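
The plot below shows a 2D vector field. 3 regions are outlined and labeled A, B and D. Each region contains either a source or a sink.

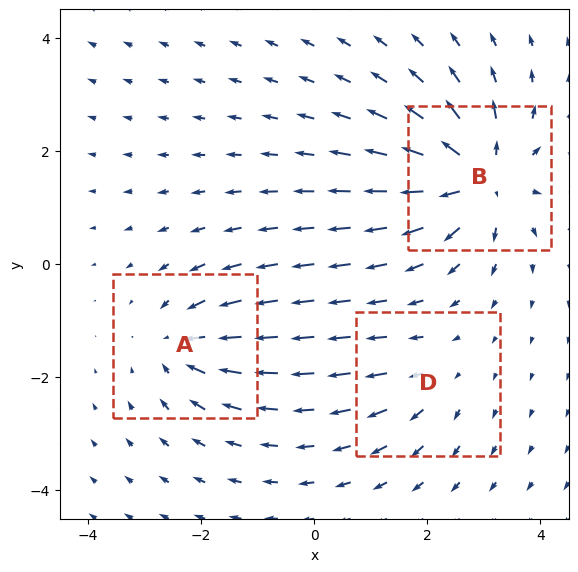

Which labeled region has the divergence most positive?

B

Divergence at each region's feature centre — A: about -4, B: about +6, D: about +2. Region B is most positive.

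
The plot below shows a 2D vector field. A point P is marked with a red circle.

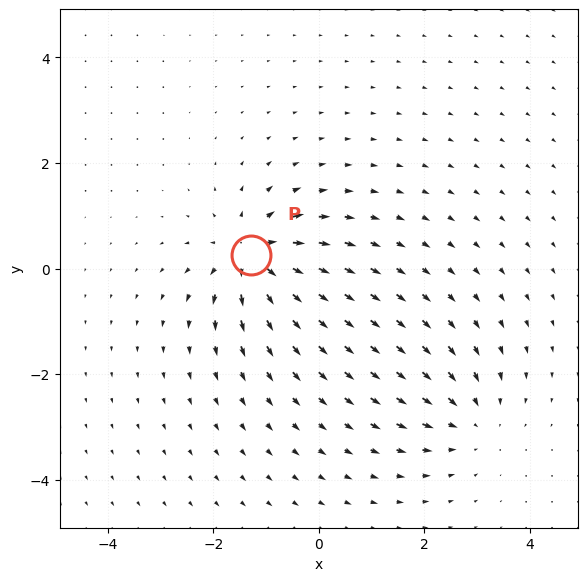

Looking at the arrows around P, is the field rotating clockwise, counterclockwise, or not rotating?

Near P at (-1.3, 0.2) the arrows show no circulation. The curl there is ≈0.

not rotating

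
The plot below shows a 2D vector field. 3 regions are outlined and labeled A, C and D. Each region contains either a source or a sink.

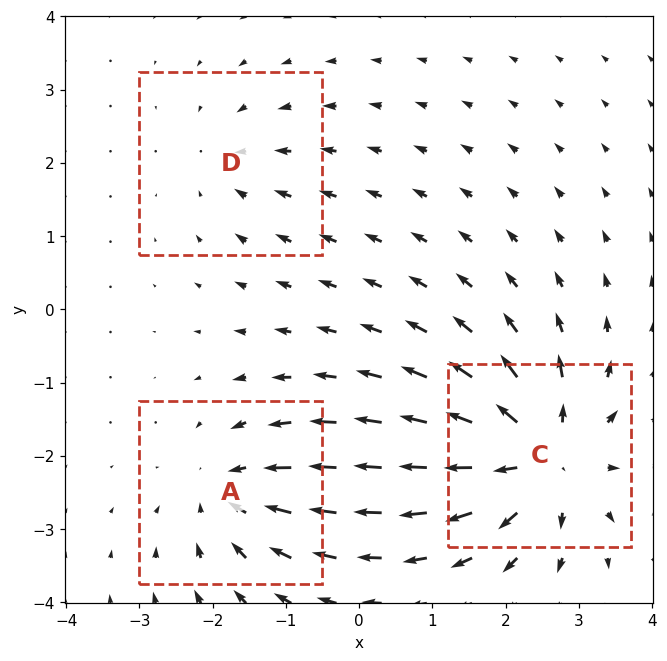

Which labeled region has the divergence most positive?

C

Divergence at each region's feature centre — A: about -4, C: about +6, D: about -2. Region C is most positive.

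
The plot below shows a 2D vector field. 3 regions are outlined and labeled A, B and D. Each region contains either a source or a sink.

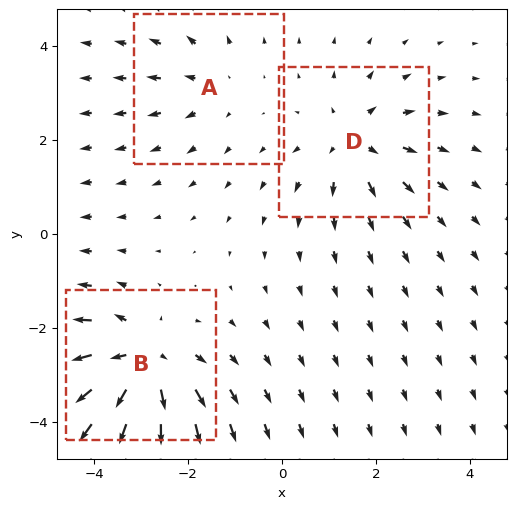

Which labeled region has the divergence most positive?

Divergence at each region's feature centre — A: about +2, B: about +5, D: about +3. Region B is most positive.

B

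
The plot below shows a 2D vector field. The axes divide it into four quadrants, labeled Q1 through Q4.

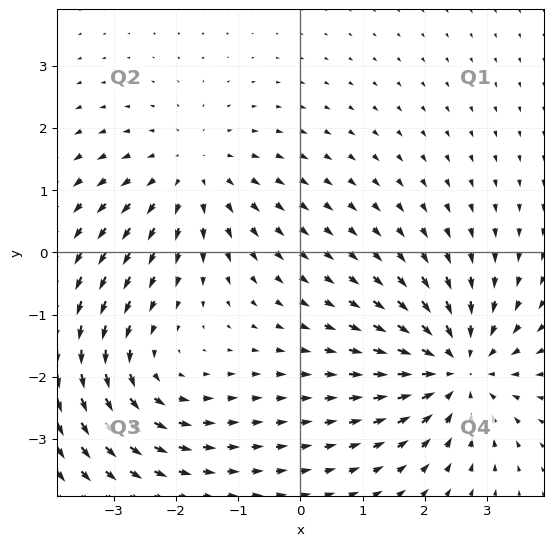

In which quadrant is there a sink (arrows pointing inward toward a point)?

The sink sits at approximately (2.5, -1.9), which lies in quadrant Q4. The divergence there is about -5, negative as expected for a sink.

Q4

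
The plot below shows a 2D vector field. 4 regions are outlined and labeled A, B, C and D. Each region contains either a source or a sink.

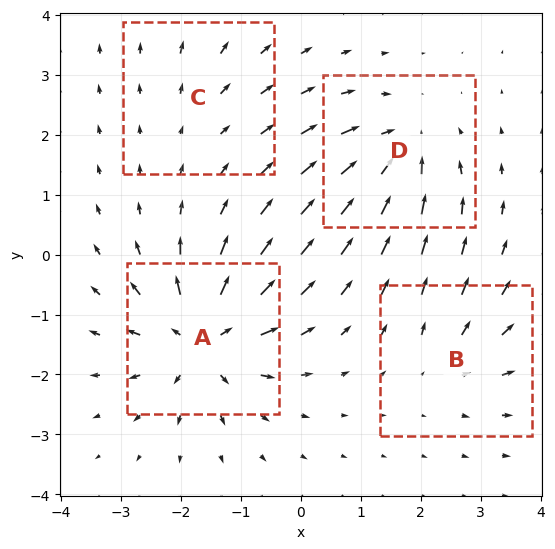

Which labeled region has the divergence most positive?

Divergence at each region's feature centre — A: about +8, B: about +4, C: about +2, D: about -6. Region A is most positive.

A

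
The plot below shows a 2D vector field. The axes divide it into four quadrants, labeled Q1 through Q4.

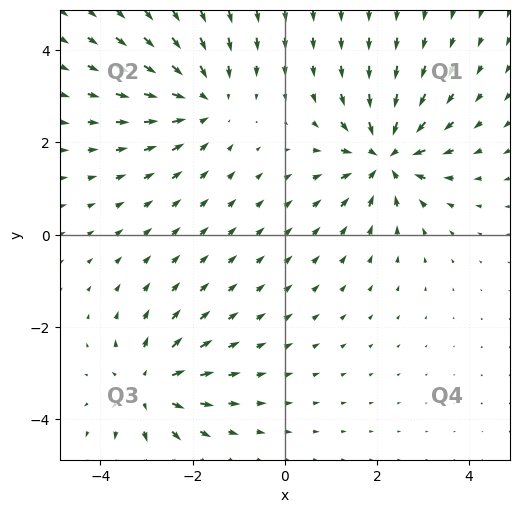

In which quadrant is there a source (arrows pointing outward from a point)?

Q3

The source sits at approximately (-2.9, -3.3), which lies in quadrant Q3. The divergence there is about +4, positive as expected for a source.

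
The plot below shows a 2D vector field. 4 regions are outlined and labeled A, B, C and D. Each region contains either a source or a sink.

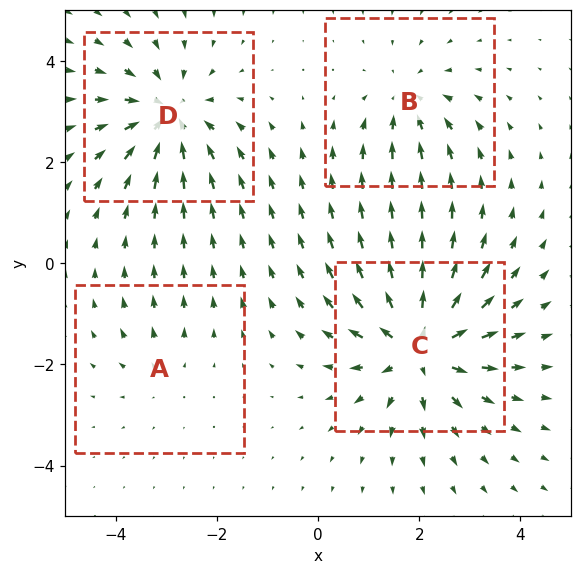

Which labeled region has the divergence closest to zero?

Divergence at each region's feature centre — A: about +2, B: about -4, C: about +7, D: about -5. Region A is closest to zero.

A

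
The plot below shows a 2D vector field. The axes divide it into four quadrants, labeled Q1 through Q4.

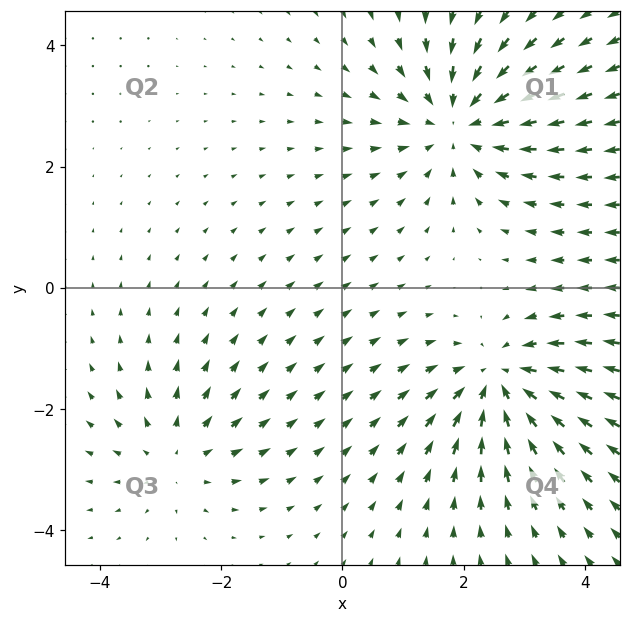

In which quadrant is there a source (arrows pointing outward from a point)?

Q3

The source sits at approximately (-2.8, -2.8), which lies in quadrant Q3. The divergence there is about +3, positive as expected for a source.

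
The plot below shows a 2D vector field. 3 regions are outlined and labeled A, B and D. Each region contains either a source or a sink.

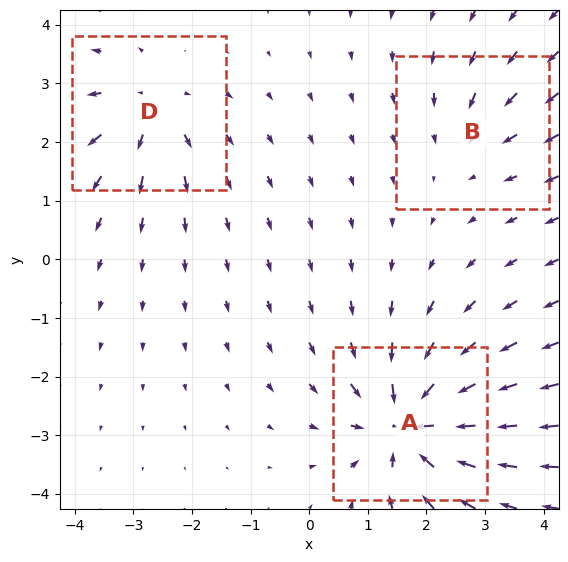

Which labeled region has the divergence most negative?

A

Divergence at each region's feature centre — A: about -6, B: about -2, D: about +4. Region A is most negative.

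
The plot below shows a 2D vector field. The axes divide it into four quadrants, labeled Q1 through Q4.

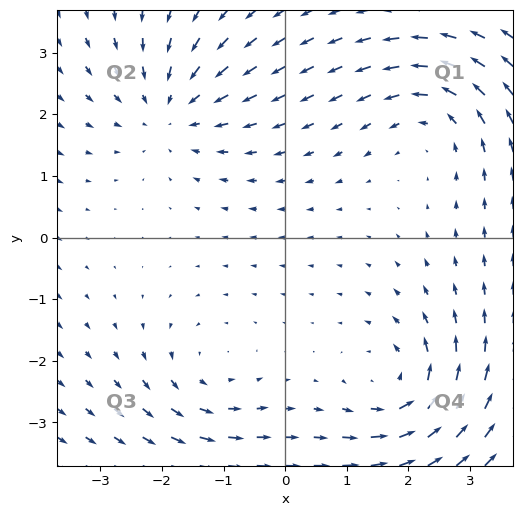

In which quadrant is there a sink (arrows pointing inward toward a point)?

Q2

The sink sits at approximately (-1.9, 2.1), which lies in quadrant Q2. The divergence there is about -4, negative as expected for a sink.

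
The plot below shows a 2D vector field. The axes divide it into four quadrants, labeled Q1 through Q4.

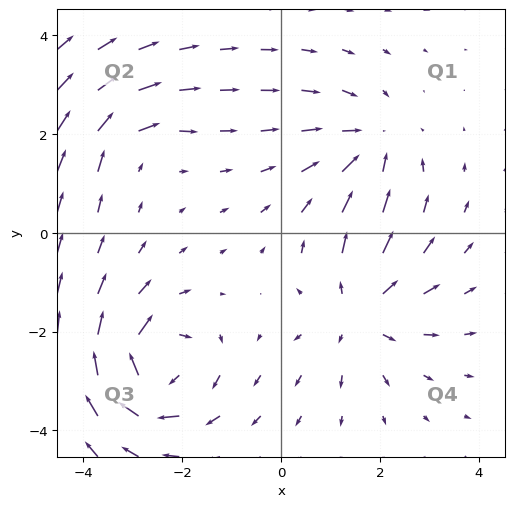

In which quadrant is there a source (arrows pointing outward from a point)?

Q4

The source sits at approximately (1.6, -1.6), which lies in quadrant Q4. The divergence there is about +4, positive as expected for a source.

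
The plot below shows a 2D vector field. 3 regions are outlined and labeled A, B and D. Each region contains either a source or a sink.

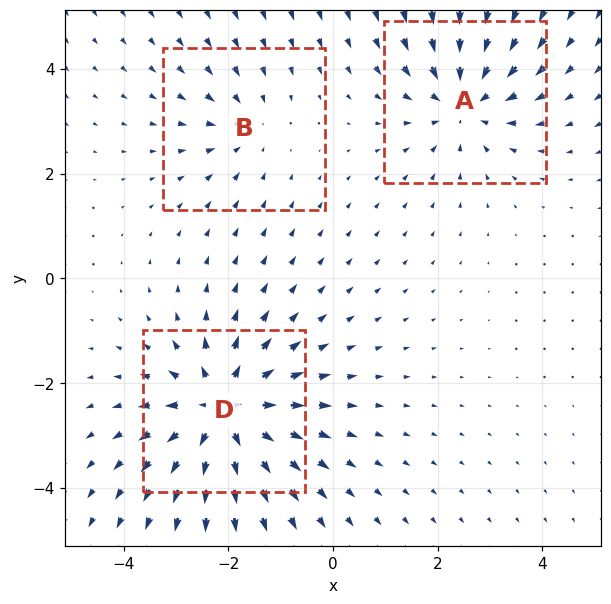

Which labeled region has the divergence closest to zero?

B

Divergence at each region's feature centre — A: about -3, B: about -2, D: about +5. Region B is closest to zero.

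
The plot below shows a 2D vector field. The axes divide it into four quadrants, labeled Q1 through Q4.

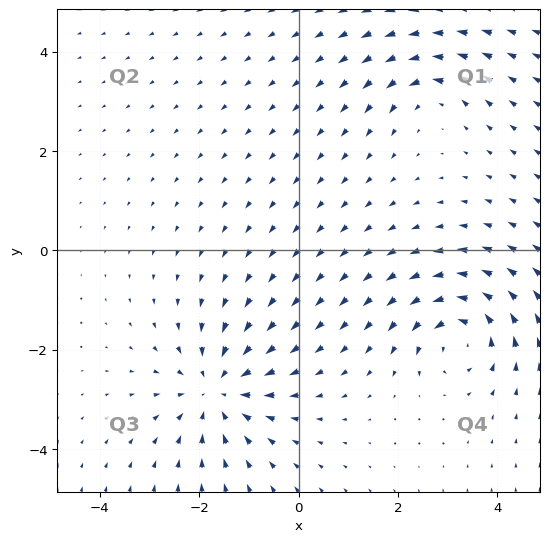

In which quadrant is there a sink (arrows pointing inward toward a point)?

Q3

The sink sits at approximately (-1.6, -2.8), which lies in quadrant Q3. The divergence there is about -5, negative as expected for a sink.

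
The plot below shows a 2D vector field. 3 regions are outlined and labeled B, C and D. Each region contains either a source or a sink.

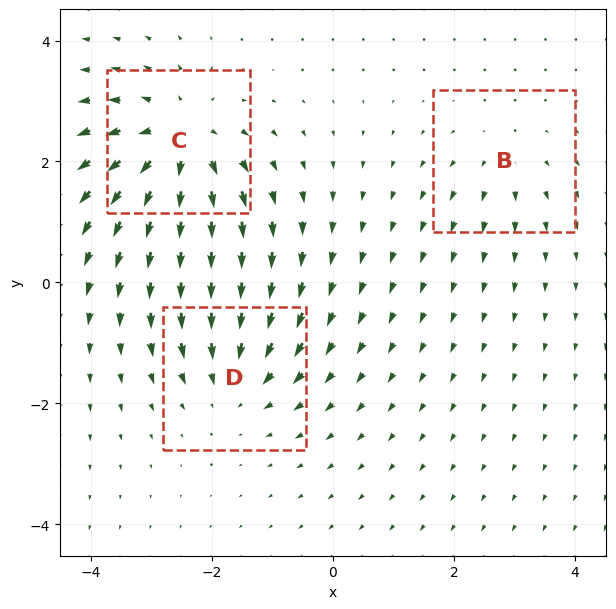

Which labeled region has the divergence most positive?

C

Divergence at each region's feature centre — B: about +2, C: about +5, D: about -4. Region C is most positive.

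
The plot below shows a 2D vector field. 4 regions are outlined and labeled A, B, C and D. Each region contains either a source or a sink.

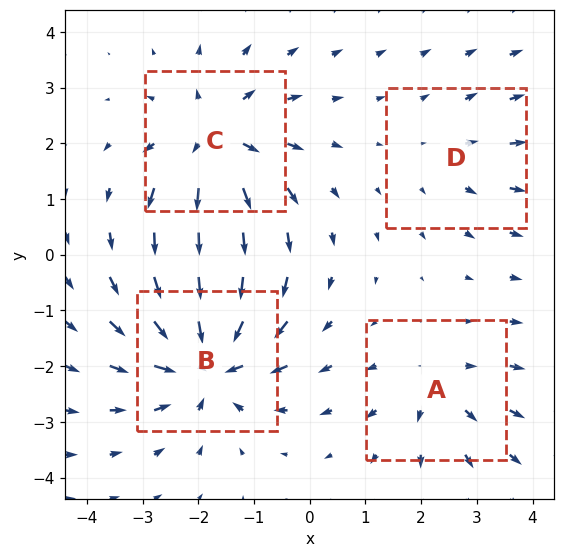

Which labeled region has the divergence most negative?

Divergence at each region's feature centre — A: about +3, B: about -7, C: about +5, D: about +2. Region B is most negative.

B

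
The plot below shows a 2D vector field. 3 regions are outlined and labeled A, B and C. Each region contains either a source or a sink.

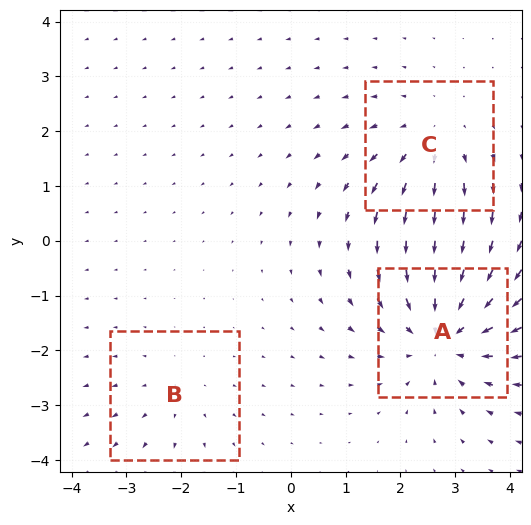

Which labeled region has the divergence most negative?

A

Divergence at each region's feature centre — A: about -4, B: about +2, C: about +3. Region A is most negative.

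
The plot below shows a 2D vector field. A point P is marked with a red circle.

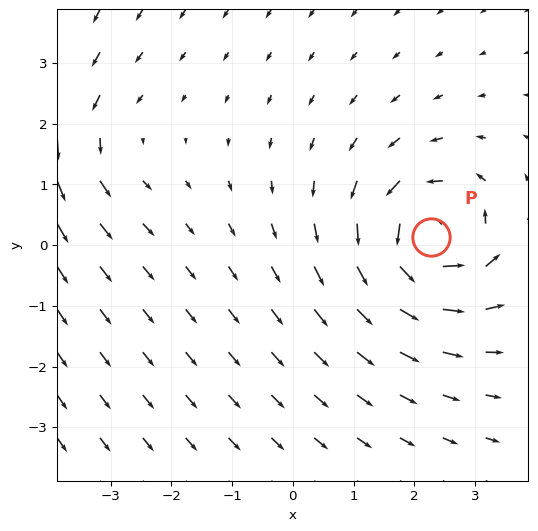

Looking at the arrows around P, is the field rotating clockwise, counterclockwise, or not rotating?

Near P at (2.3, 0.1) the arrows circulate counterclockwise. The curl (z-component) there is about +7; positive curl means counterclockwise rotation.

counterclockwise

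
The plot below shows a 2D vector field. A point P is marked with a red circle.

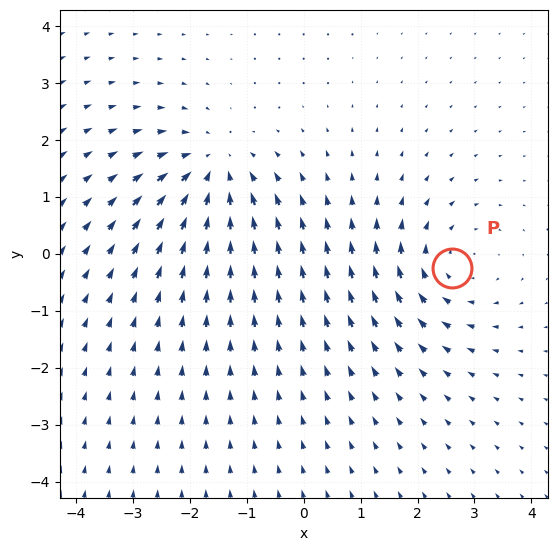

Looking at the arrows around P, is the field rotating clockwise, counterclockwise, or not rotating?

Near P at (2.6, -0.2) the arrows circulate clockwise. The curl (z-component) there is about -3; negative curl means clockwise rotation.

clockwise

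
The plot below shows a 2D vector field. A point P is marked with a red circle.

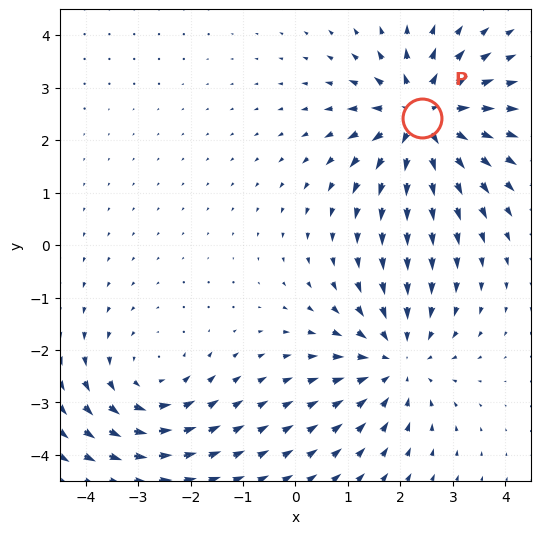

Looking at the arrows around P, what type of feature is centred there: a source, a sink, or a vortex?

At P (2.4, 2.4) the arrows spread outward. Divergence about +6, curl ≈0 — positive divergence with near-zero curl is a source.

source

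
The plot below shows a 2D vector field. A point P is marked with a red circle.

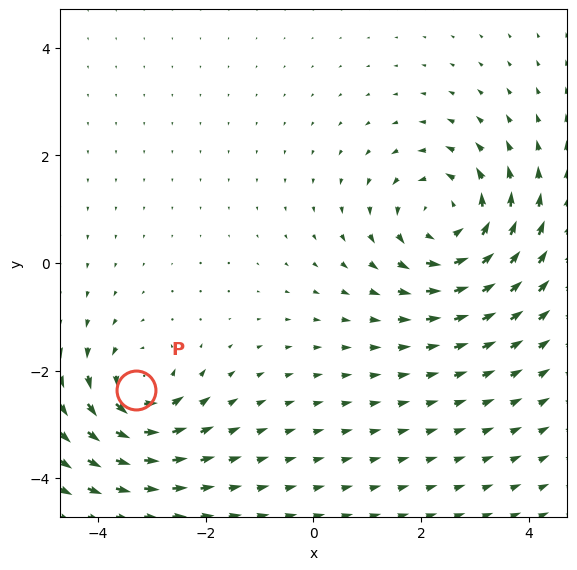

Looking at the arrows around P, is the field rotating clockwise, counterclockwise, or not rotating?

Near P at (-3.3, -2.4) the arrows circulate counterclockwise. The curl (z-component) there is about +4; positive curl means counterclockwise rotation.

counterclockwise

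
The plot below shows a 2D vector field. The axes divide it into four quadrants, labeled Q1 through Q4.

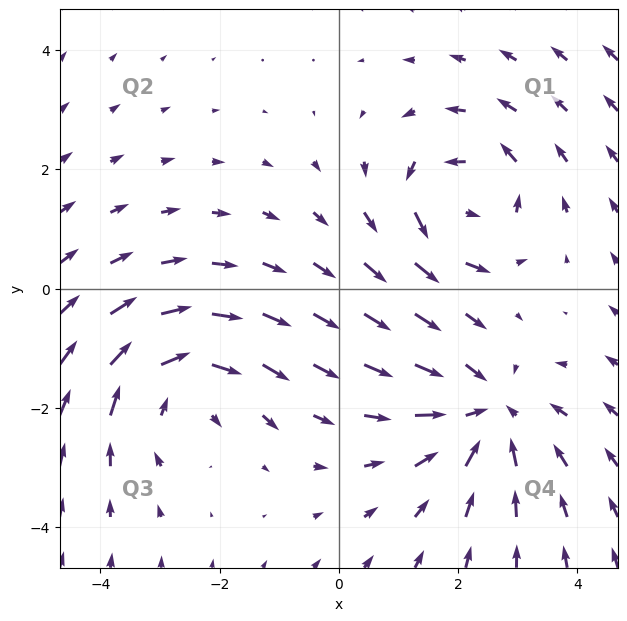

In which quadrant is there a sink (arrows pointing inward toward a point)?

The sink sits at approximately (2.5, -2.1), which lies in quadrant Q4. The divergence there is about -3, negative as expected for a sink.

Q4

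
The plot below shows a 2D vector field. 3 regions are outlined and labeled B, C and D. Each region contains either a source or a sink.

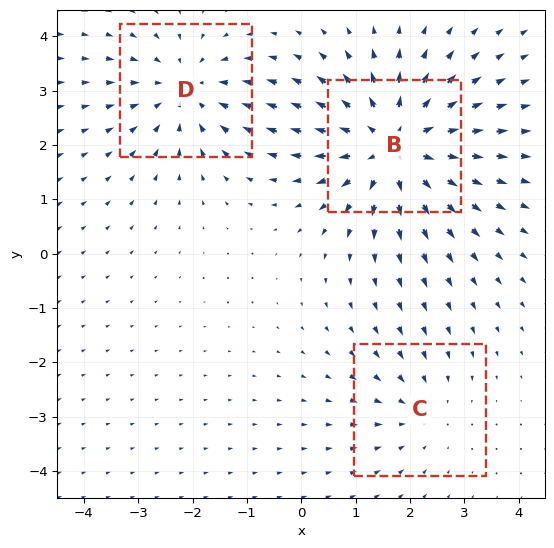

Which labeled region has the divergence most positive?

Divergence at each region's feature centre — B: about +4, C: about -2, D: about -3. Region B is most positive.

B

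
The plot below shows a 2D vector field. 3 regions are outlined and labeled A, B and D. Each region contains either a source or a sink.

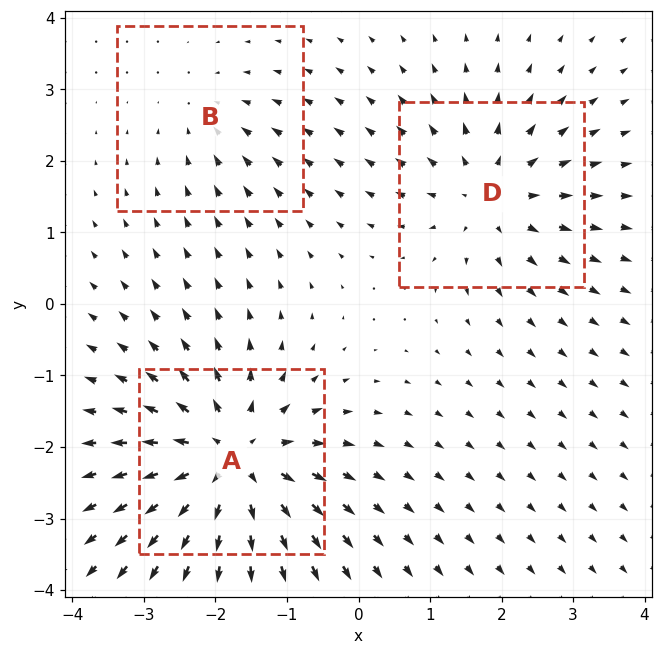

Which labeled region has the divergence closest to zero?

B

Divergence at each region's feature centre — A: about +5, B: about -2, D: about +4. Region B is closest to zero.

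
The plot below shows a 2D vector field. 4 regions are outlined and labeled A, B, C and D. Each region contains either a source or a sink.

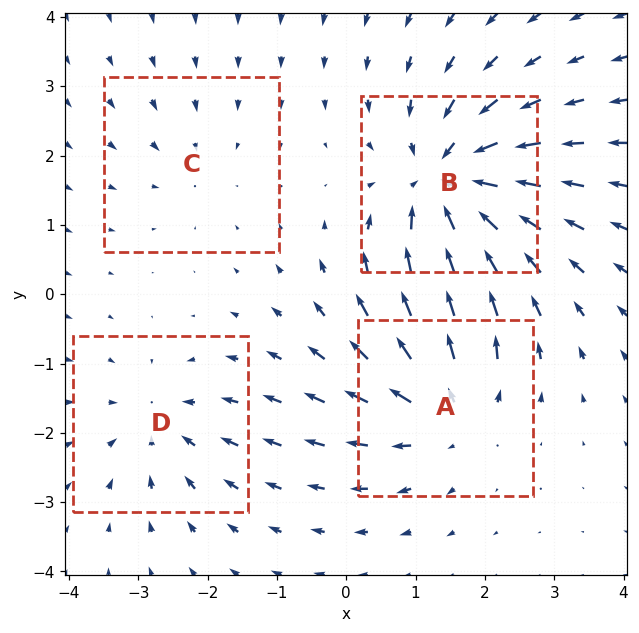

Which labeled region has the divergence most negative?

B

Divergence at each region's feature centre — A: about +5, B: about -7, C: about -2, D: about -3. Region B is most negative.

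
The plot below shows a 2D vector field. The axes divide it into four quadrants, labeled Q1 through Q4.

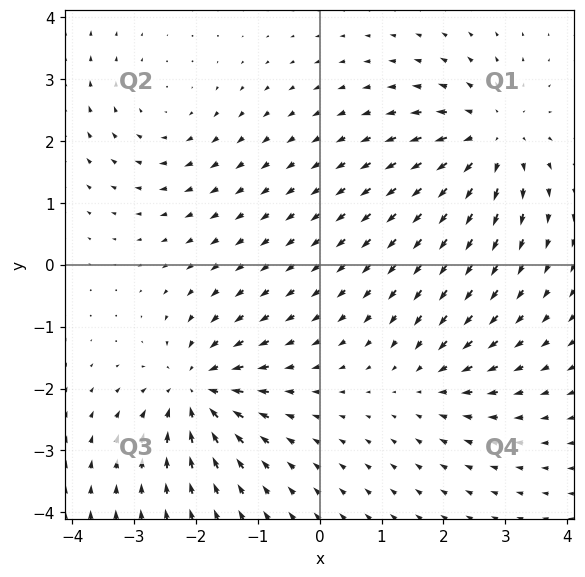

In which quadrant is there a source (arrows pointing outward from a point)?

The source sits at approximately (2.8, 2.0), which lies in quadrant Q1. The divergence there is about +5, positive as expected for a source.

Q1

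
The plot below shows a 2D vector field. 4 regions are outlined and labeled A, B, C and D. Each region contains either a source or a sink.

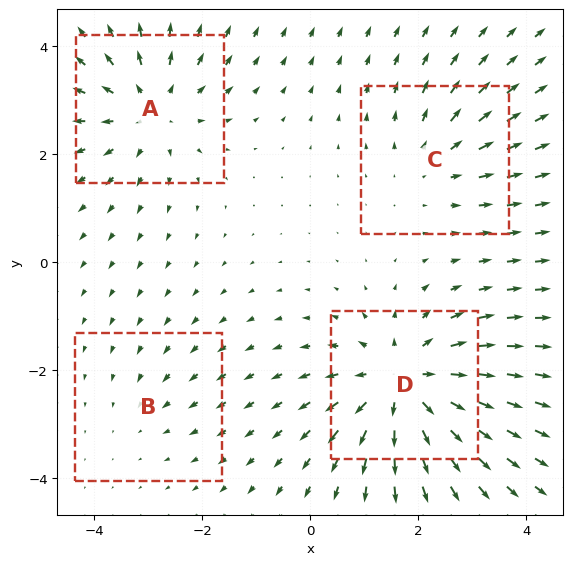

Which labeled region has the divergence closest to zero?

Divergence at each region's feature centre — A: about +5, B: about -2, C: about +3, D: about +7. Region B is closest to zero.

B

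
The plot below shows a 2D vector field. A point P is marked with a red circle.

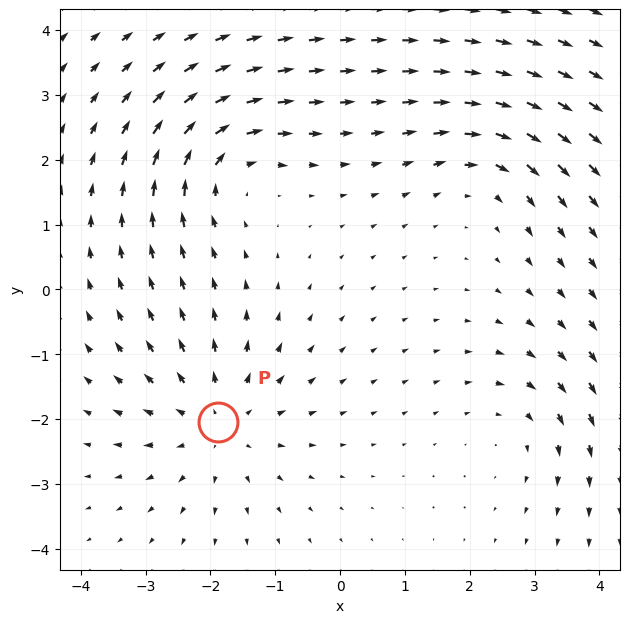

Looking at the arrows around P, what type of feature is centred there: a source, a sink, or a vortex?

source

At P (-1.9, -2.0) the arrows spread outward. Divergence about +4, curl ≈0 — positive divergence with near-zero curl is a source.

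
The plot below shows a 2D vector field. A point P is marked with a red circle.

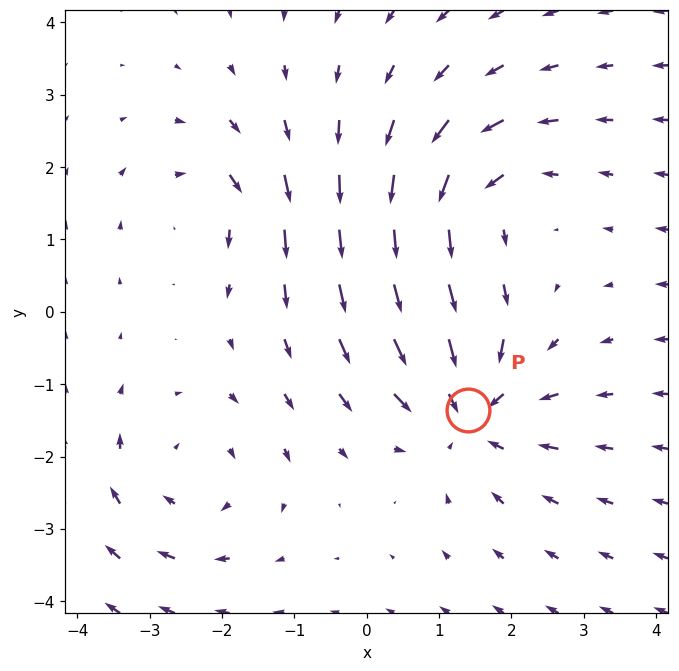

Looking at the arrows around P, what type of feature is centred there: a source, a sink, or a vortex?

At P (1.4, -1.4) the arrows converge inward. Divergence about -5, curl ≈0 — negative divergence with near-zero curl is a sink.

sink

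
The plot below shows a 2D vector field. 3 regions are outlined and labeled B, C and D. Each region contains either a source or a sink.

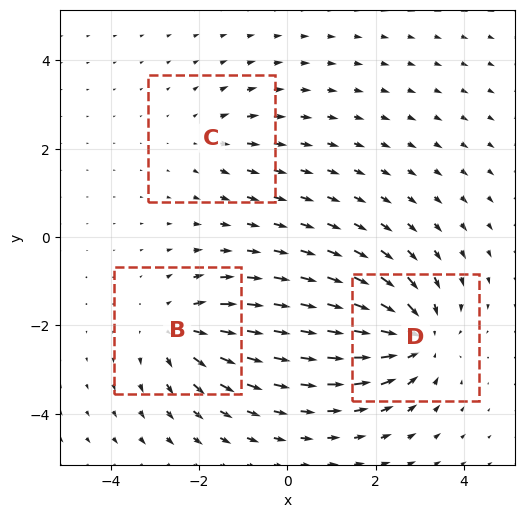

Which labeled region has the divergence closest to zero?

Divergence at each region's feature centre — B: about +3, C: about +2, D: about -4. Region C is closest to zero.

C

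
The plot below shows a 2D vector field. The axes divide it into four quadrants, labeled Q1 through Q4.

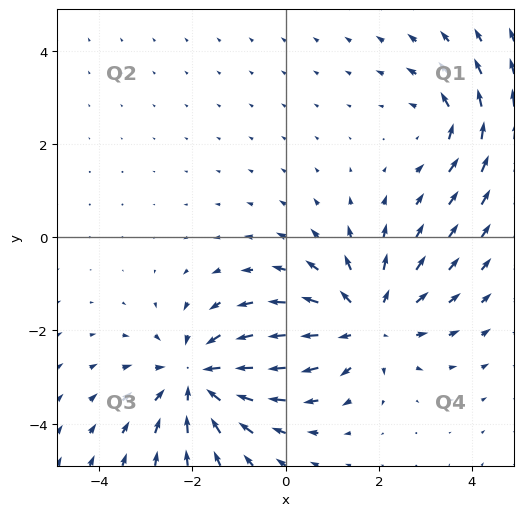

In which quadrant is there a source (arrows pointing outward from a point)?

The source sits at approximately (1.7, -1.8), which lies in quadrant Q4. The divergence there is about +4, positive as expected for a source.

Q4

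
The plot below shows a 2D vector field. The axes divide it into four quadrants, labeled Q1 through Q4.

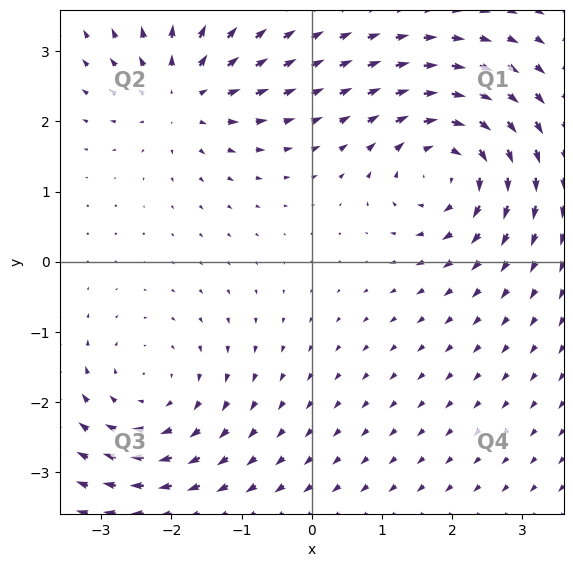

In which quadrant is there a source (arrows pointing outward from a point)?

The source sits at approximately (-1.8, 2.4), which lies in quadrant Q2. The divergence there is about +5, positive as expected for a source.

Q2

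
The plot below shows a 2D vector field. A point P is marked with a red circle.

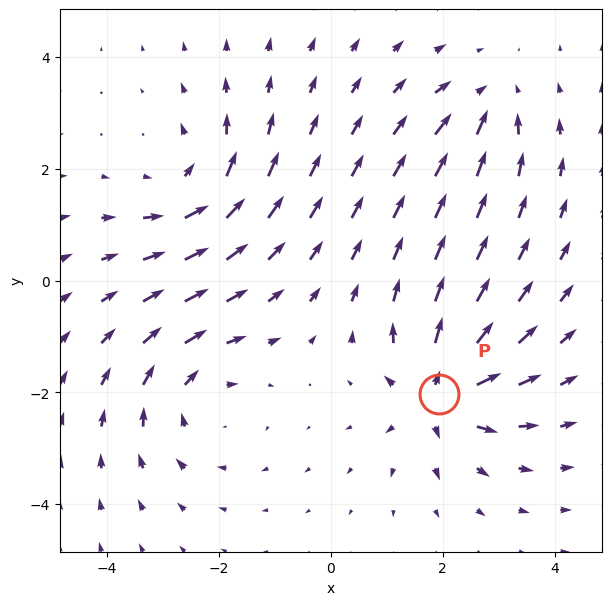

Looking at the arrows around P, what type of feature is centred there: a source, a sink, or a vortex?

At P (1.9, -2.0) the arrows spread outward. Divergence about +7, curl ≈0 — positive divergence with near-zero curl is a source.

source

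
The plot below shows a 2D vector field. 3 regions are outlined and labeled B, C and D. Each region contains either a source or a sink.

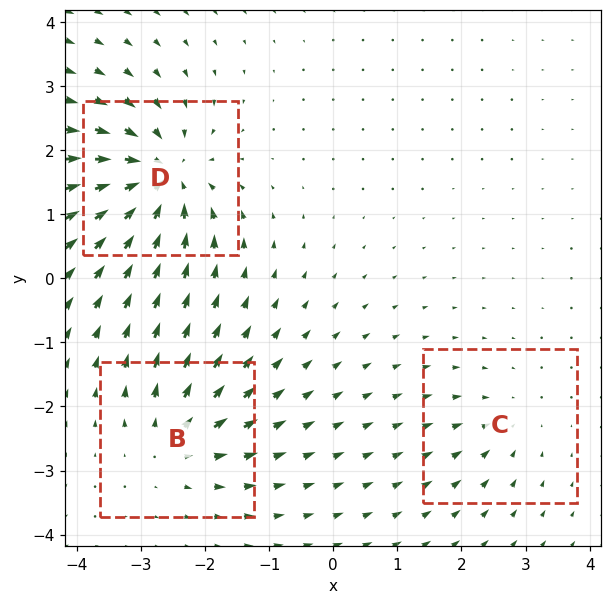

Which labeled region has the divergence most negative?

D

Divergence at each region's feature centre — B: about +4, C: about -3, D: about -7. Region D is most negative.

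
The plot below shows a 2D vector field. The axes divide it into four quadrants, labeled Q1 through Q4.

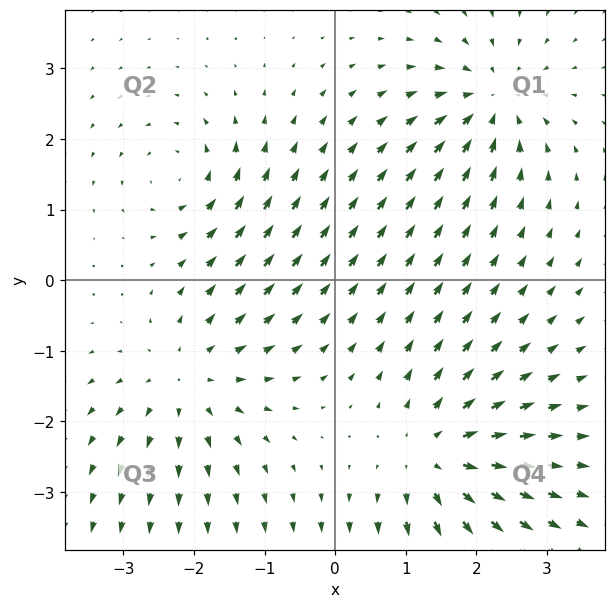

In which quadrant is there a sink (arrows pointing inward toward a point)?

The sink sits at approximately (2.2, 2.5), which lies in quadrant Q1. The divergence there is about -5, negative as expected for a sink.

Q1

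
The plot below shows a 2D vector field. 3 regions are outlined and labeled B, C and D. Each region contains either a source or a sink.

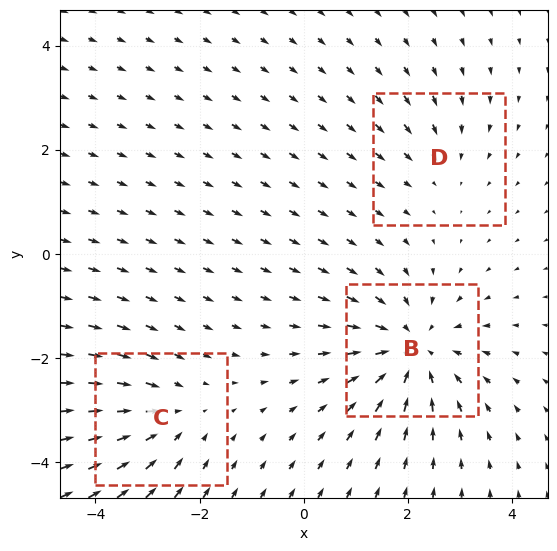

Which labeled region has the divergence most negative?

Divergence at each region's feature centre — B: about -4, C: about -3, D: about -2. Region B is most negative.

B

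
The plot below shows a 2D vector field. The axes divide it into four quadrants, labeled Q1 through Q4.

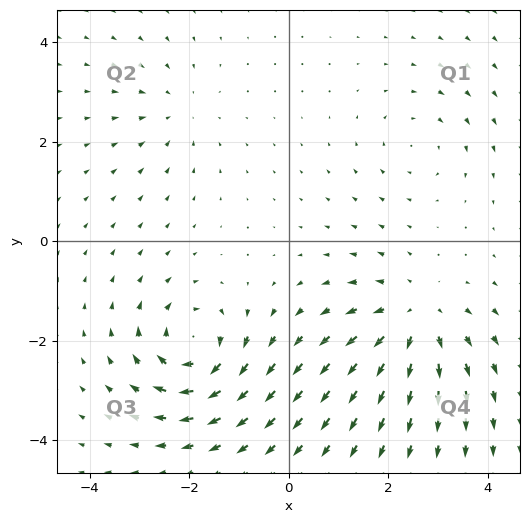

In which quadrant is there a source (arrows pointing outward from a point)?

The source sits at approximately (2.5, -1.6), which lies in quadrant Q4. The divergence there is about +4, positive as expected for a source.

Q4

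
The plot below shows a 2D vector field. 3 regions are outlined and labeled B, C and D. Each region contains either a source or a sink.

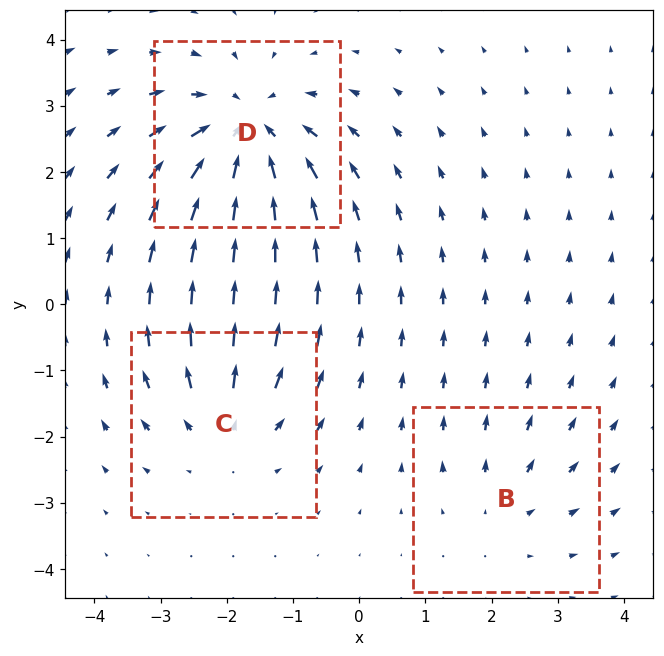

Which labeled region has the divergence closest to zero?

B

Divergence at each region's feature centre — B: about +2, C: about +3, D: about -5. Region B is closest to zero.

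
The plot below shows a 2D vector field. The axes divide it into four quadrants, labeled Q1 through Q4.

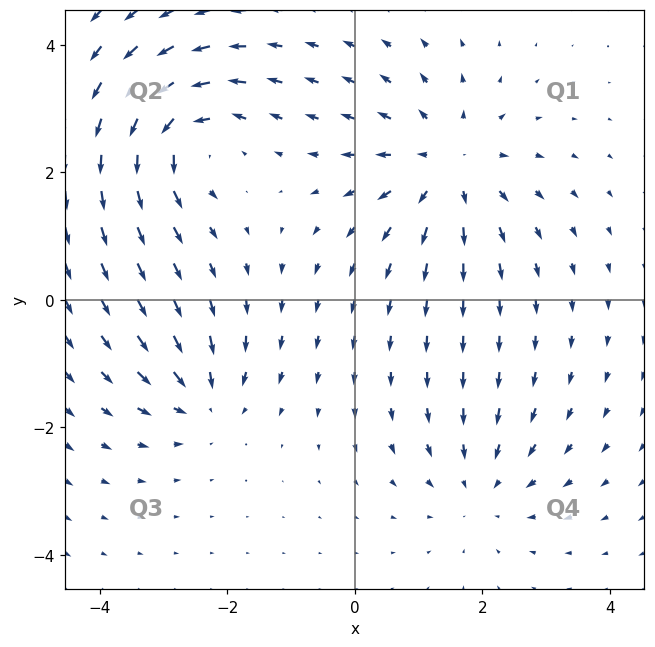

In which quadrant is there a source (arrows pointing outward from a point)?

Q1

The source sits at approximately (1.5, 2.1), which lies in quadrant Q1. The divergence there is about +4, positive as expected for a source.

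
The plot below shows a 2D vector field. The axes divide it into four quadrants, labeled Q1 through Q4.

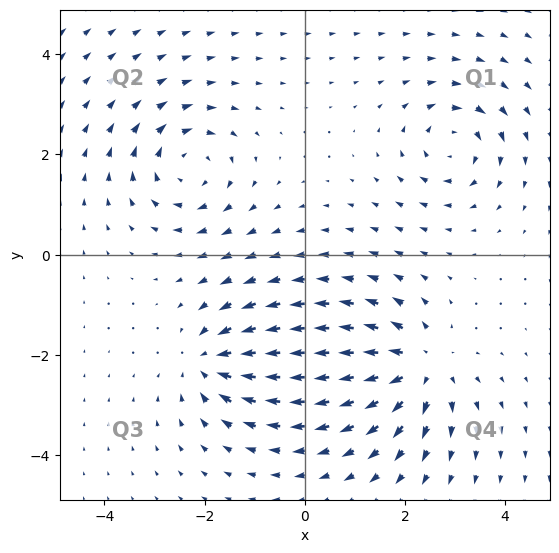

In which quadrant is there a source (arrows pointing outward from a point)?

Q4

The source sits at approximately (2.3, -2.2), which lies in quadrant Q4. The divergence there is about +6, positive as expected for a source.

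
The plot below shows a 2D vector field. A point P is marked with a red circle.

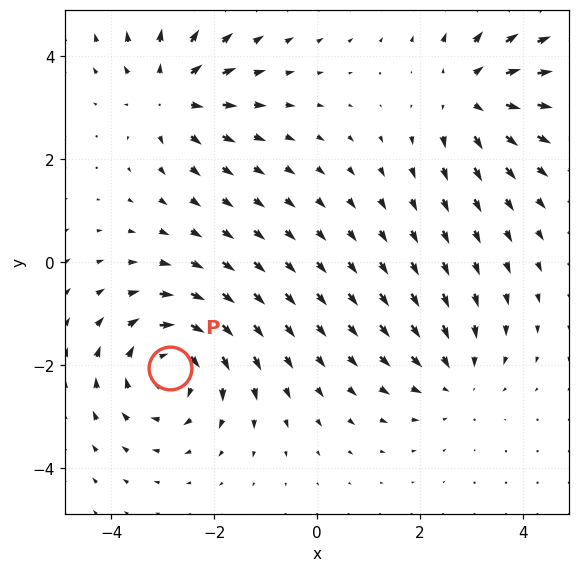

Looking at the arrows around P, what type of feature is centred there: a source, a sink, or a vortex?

At P (-2.9, -2.1) the arrows circulate clockwise. Divergence ≈0, curl about -5 — near-zero divergence with nonzero curl is a vortex.

vortex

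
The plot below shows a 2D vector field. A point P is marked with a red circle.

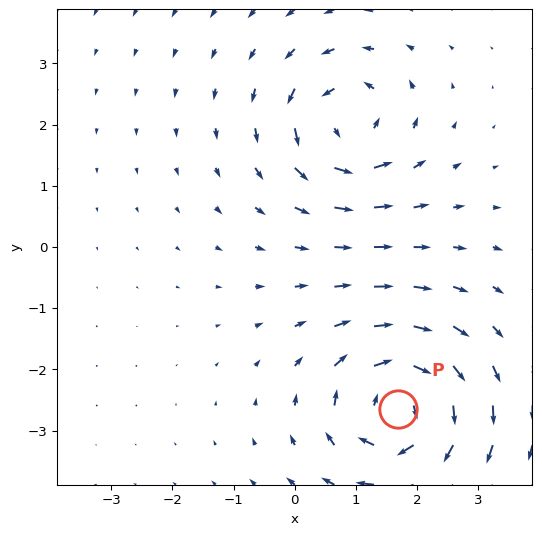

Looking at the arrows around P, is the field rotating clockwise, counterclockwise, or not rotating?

clockwise

Near P at (1.7, -2.7) the arrows circulate clockwise. The curl (z-component) there is about -5; negative curl means clockwise rotation.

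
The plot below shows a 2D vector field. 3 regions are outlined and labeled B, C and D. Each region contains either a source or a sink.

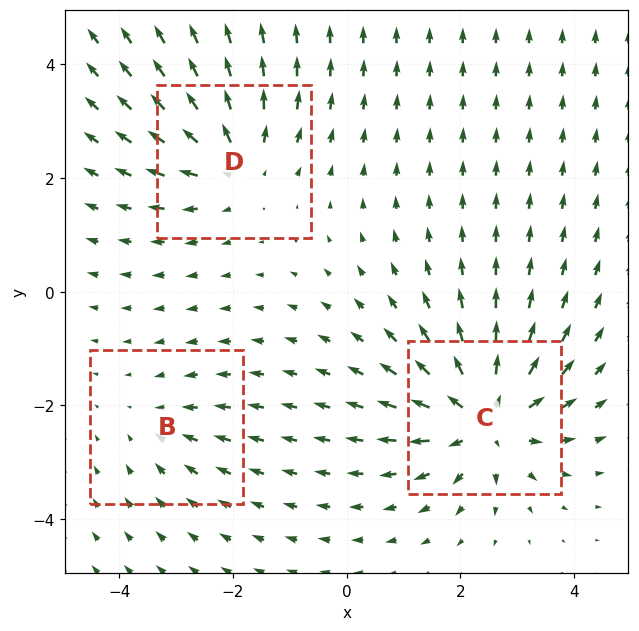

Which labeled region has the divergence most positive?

C

Divergence at each region's feature centre — B: about -2, C: about +5, D: about +4. Region C is most positive.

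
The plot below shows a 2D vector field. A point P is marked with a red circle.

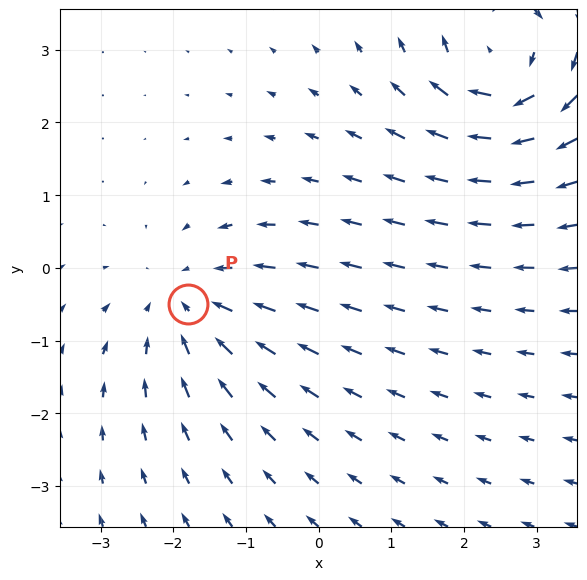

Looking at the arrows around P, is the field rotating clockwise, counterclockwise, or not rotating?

not rotating

Near P at (-1.8, -0.5) the arrows show no circulation. The curl there is ≈0.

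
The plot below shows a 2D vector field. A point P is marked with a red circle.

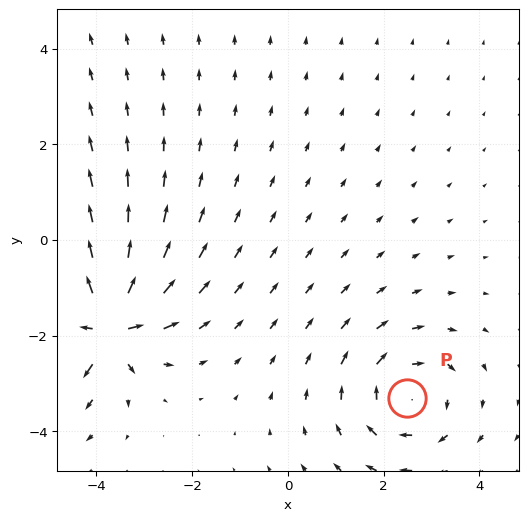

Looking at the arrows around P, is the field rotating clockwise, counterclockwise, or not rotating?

Near P at (2.5, -3.3) the arrows circulate clockwise. The curl (z-component) there is about -3; negative curl means clockwise rotation.

clockwise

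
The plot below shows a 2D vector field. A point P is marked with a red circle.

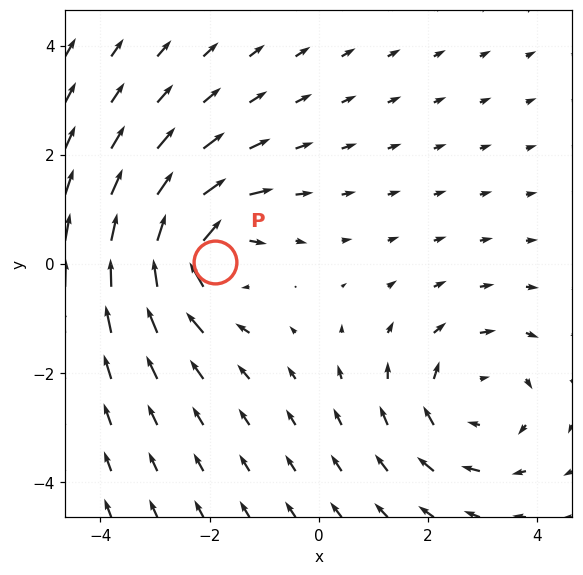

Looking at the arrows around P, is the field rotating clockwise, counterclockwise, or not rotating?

clockwise

Near P at (-1.9, 0.0) the arrows circulate clockwise. The curl (z-component) there is about -5; negative curl means clockwise rotation.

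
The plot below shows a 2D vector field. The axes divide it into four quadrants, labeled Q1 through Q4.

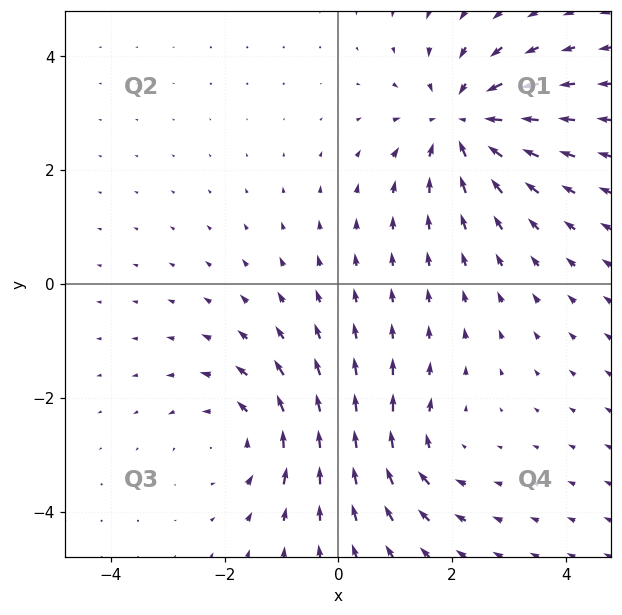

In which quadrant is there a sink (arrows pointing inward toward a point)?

The sink sits at approximately (2.2, 2.8), which lies in quadrant Q1. The divergence there is about -5, negative as expected for a sink.

Q1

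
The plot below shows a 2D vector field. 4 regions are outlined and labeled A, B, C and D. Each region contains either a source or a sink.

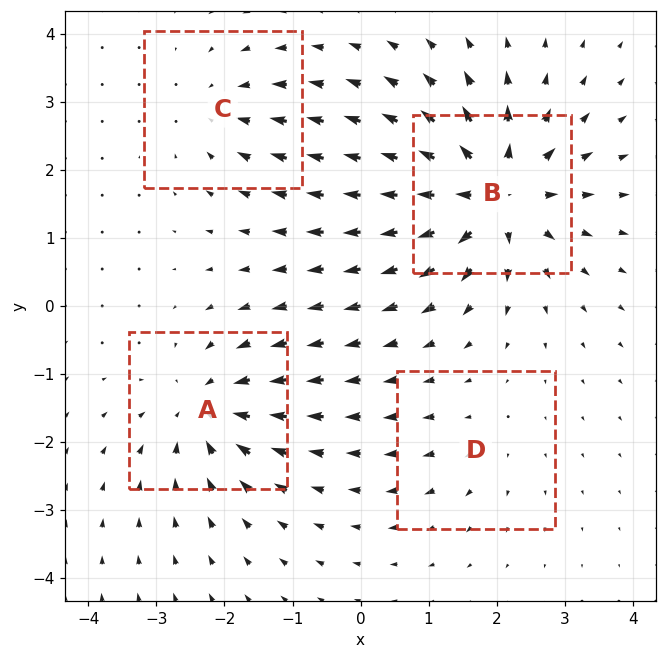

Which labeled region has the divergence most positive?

Divergence at each region's feature centre — A: about -6, B: about +8, C: about -4, D: about +2. Region B is most positive.

B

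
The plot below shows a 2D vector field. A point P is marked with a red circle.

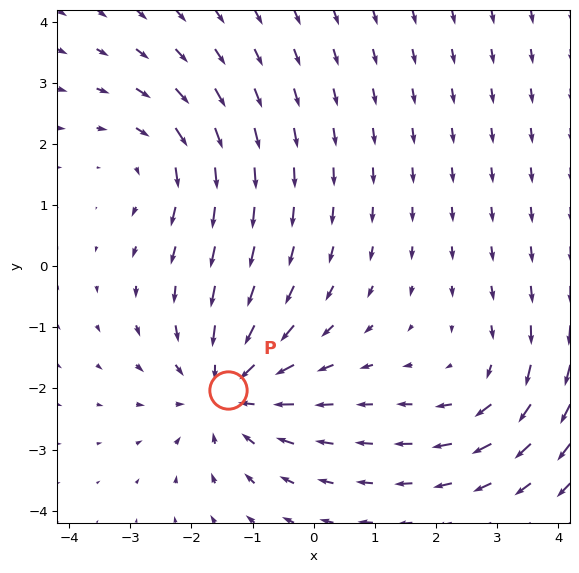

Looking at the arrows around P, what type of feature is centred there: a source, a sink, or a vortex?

sink

At P (-1.4, -2.0) the arrows converge inward. Divergence about -4, curl ≈0 — negative divergence with near-zero curl is a sink.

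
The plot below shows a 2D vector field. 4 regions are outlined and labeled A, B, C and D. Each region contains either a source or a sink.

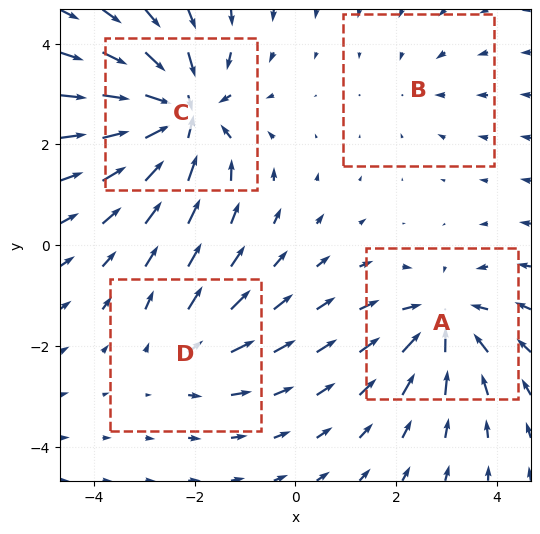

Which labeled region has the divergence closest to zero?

Divergence at each region's feature centre — A: about -5, B: about -2, C: about -7, D: about +3. Region B is closest to zero.

B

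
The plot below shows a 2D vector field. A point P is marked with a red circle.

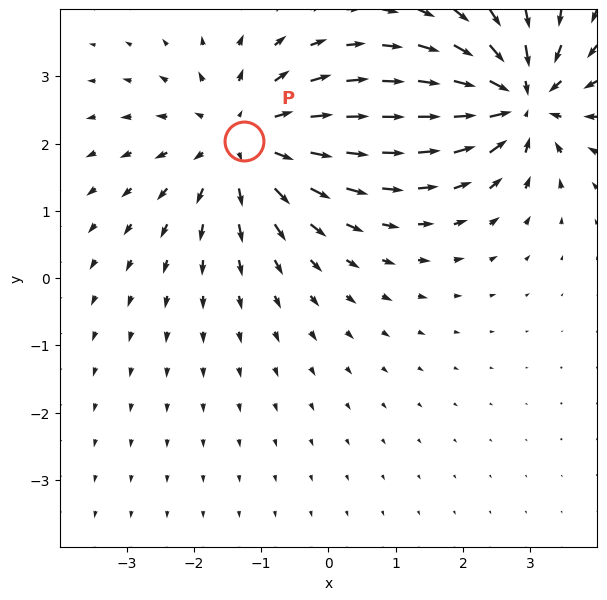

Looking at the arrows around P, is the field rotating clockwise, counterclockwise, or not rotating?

Near P at (-1.3, 2.0) the arrows show no circulation. The curl there is ≈0.

not rotating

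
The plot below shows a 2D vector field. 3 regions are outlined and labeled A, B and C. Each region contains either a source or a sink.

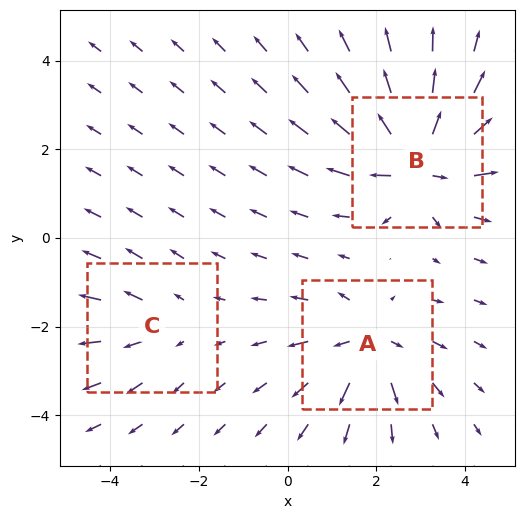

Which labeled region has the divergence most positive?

B

Divergence at each region's feature centre — A: about +4, B: about +5, C: about +2. Region B is most positive.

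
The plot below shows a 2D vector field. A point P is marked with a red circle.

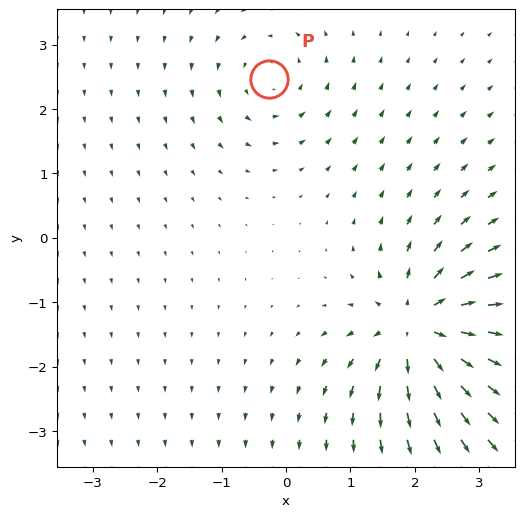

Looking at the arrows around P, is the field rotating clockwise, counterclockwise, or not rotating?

Near P at (-0.3, 2.5) the arrows circulate counterclockwise. The curl (z-component) there is about +3; positive curl means counterclockwise rotation.

counterclockwise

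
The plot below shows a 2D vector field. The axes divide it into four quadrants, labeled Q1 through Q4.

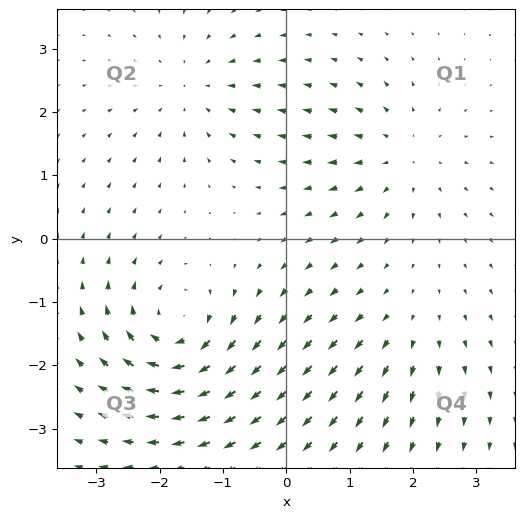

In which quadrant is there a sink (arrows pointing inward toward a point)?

Q2

The sink sits at approximately (-1.5, 2.4), which lies in quadrant Q2. The divergence there is about -3, negative as expected for a sink.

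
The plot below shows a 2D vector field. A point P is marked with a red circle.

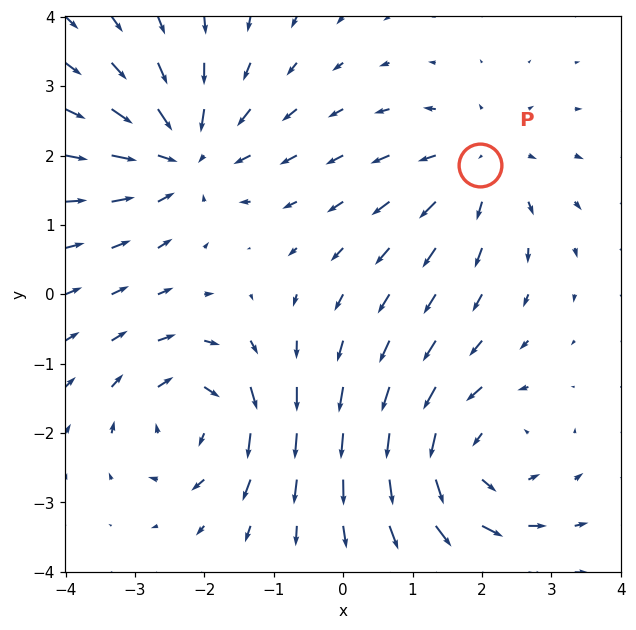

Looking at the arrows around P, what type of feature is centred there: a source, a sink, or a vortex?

At P (2.0, 1.9) the arrows spread outward. Divergence about +3, curl ≈0 — positive divergence with near-zero curl is a source.

source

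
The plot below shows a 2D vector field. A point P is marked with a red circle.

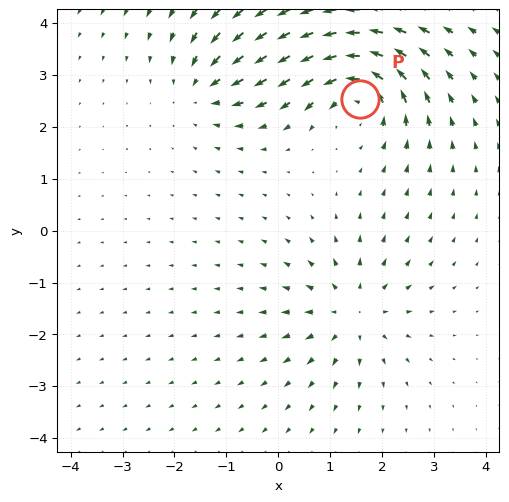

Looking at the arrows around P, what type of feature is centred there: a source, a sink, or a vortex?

At P (1.6, 2.5) the arrows circulate counterclockwise. Divergence ≈0, curl about +7 — near-zero divergence with nonzero curl is a vortex.

vortex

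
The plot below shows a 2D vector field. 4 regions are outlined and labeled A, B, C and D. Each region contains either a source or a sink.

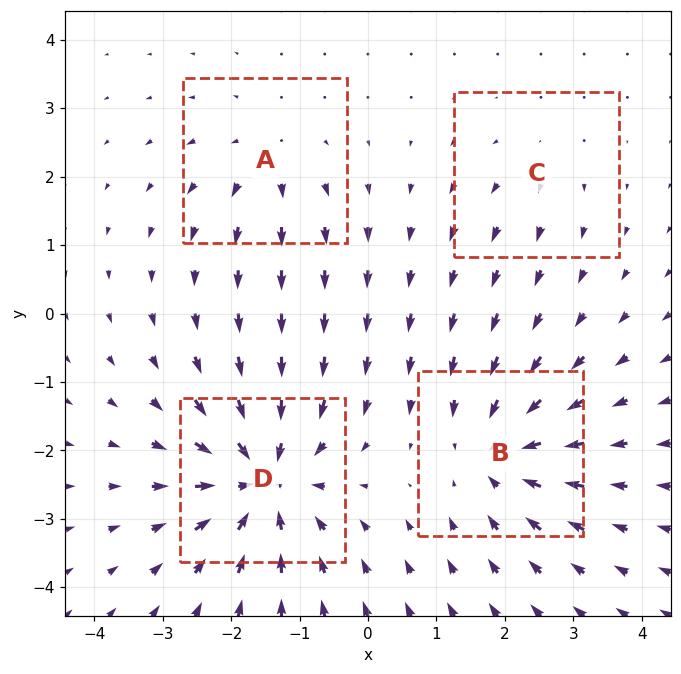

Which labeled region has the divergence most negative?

Divergence at each region's feature centre — A: about +3, B: about -6, C: about +2, D: about -8. Region D is most negative.

D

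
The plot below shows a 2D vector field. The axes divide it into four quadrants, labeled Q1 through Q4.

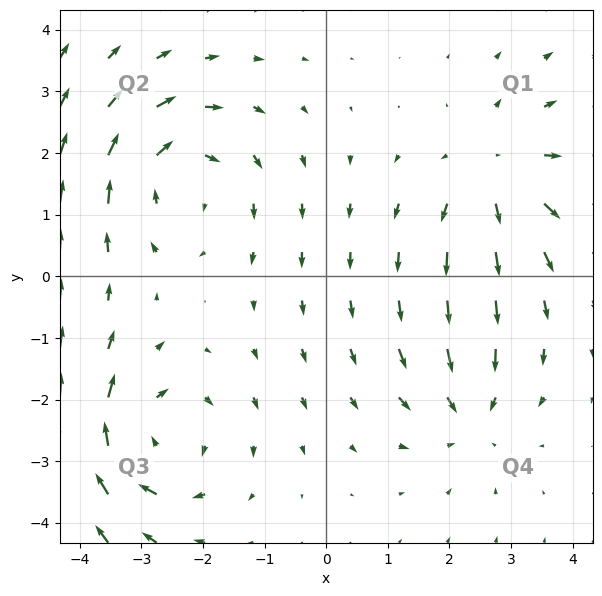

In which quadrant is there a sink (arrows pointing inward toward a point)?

The sink sits at approximately (2.3, -2.2), which lies in quadrant Q4. The divergence there is about -3, negative as expected for a sink.

Q4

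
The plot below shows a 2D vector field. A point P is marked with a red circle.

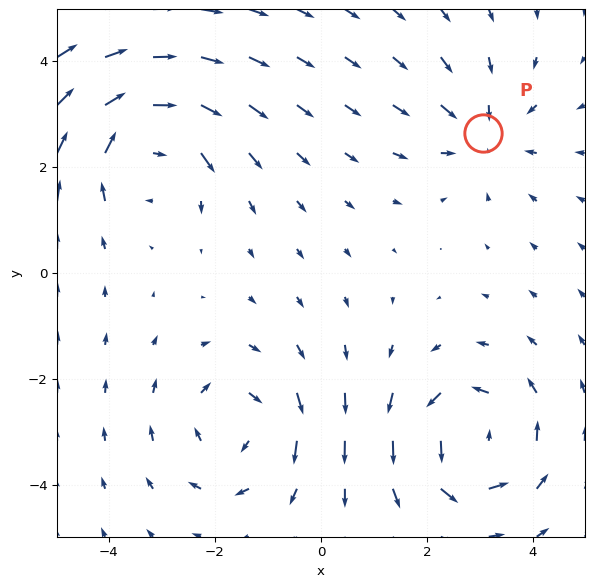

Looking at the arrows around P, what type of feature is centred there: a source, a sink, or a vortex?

sink

At P (3.1, 2.6) the arrows converge inward. Divergence about -3, curl ≈0 — negative divergence with near-zero curl is a sink.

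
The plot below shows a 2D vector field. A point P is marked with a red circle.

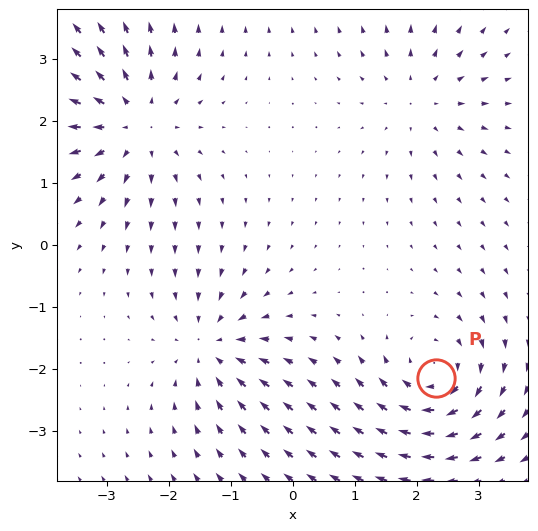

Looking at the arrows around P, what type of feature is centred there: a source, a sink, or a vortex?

At P (2.3, -2.1) the arrows circulate clockwise. Divergence ≈0, curl about -5 — near-zero divergence with nonzero curl is a vortex.

vortex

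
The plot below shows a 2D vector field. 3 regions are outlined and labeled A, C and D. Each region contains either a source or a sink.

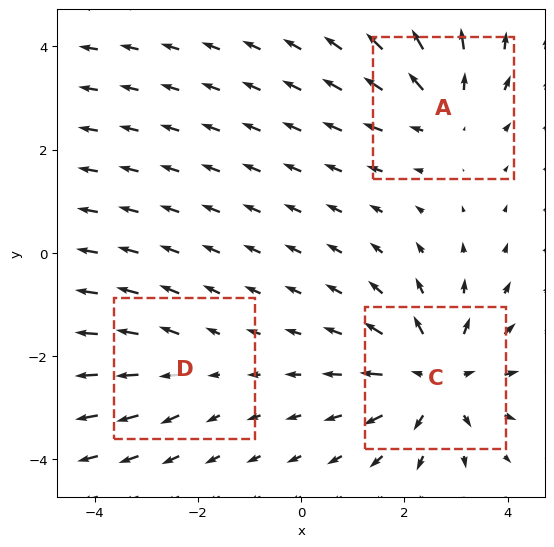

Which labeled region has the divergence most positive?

C

Divergence at each region's feature centre — A: about +3, C: about +5, D: about +2. Region C is most positive.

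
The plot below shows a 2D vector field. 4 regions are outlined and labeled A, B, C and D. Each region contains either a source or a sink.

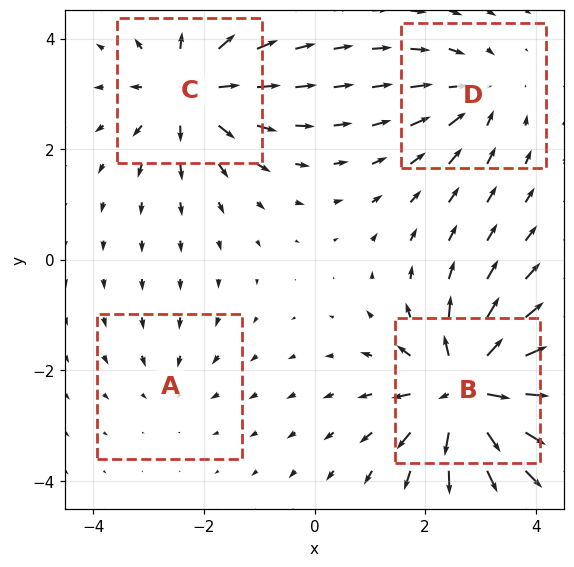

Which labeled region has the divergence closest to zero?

A

Divergence at each region's feature centre — A: about -2, B: about +8, C: about +6, D: about -4. Region A is closest to zero.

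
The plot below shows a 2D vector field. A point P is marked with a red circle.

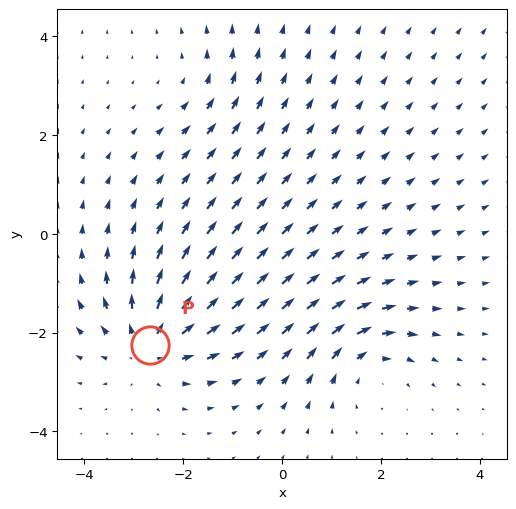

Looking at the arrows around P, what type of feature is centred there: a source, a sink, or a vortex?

At P (-2.7, -2.2) the arrows spread outward. Divergence about +5, curl ≈0 — positive divergence with near-zero curl is a source.

source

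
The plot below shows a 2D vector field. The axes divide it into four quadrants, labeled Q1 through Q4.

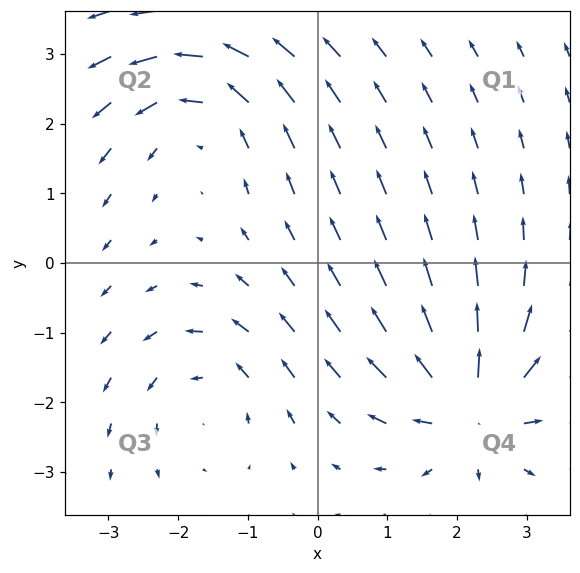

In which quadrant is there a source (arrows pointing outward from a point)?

Q4

The source sits at approximately (2.2, -2.1), which lies in quadrant Q4. The divergence there is about +6, positive as expected for a source.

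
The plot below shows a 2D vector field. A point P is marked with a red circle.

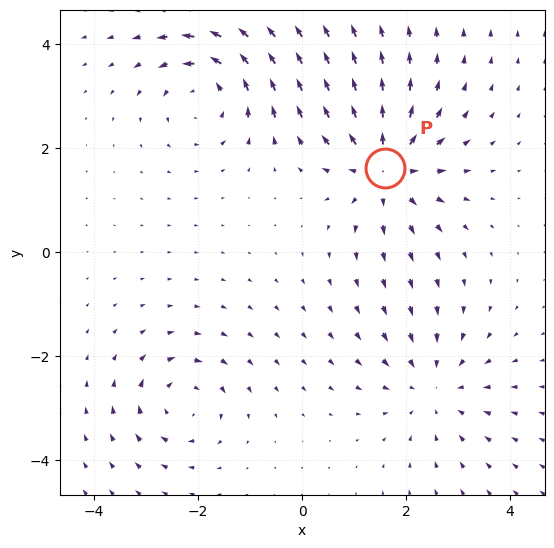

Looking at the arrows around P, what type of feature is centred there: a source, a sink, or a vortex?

source

At P (1.6, 1.6) the arrows spread outward. Divergence about +6, curl ≈0 — positive divergence with near-zero curl is a source.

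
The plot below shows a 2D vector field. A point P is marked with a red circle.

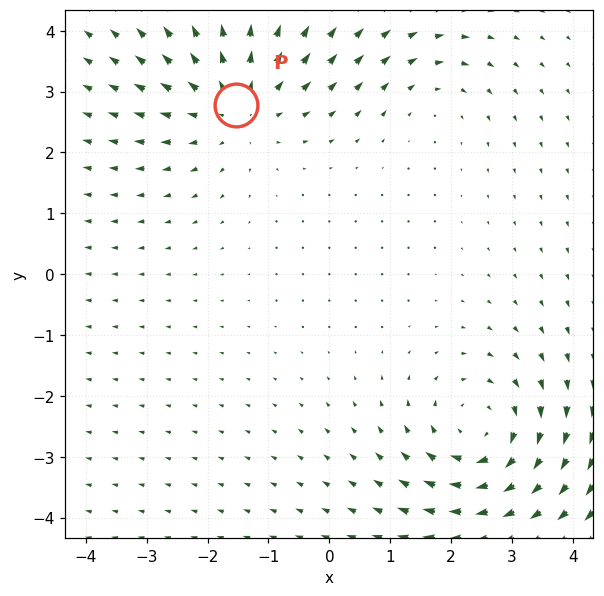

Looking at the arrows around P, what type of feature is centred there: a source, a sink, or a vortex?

At P (-1.5, 2.8) the arrows spread outward. Divergence about +4, curl ≈0 — positive divergence with near-zero curl is a source.

source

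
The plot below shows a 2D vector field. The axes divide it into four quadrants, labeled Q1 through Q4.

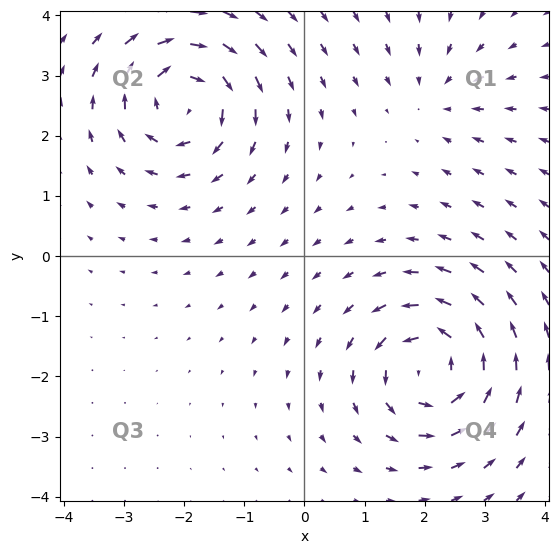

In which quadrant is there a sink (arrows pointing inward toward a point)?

Q1

The sink sits at approximately (2.2, 2.7), which lies in quadrant Q1. The divergence there is about -2, negative as expected for a sink.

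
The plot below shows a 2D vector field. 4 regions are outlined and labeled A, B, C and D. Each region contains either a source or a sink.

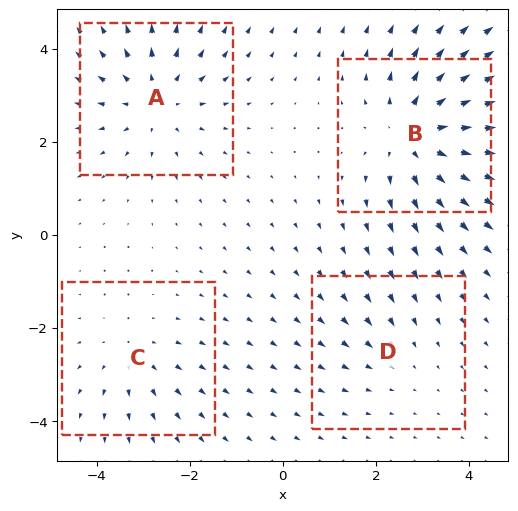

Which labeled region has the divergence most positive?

B

Divergence at each region's feature centre — A: about +4, B: about +6, C: about +3, D: about -2. Region B is most positive.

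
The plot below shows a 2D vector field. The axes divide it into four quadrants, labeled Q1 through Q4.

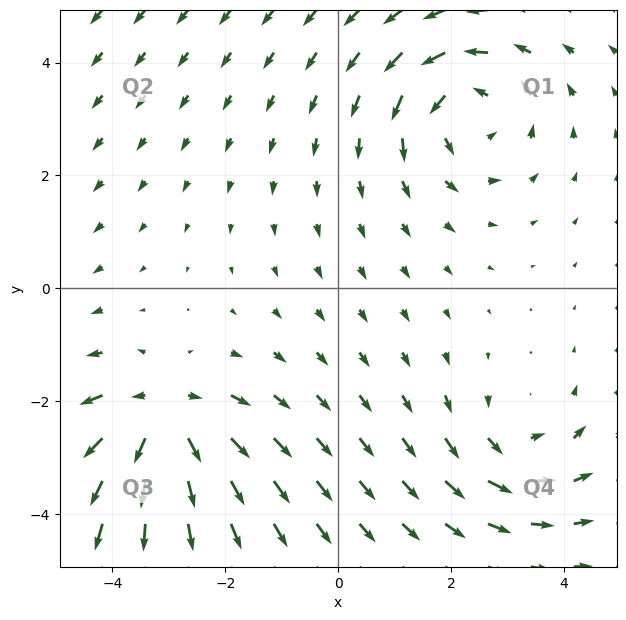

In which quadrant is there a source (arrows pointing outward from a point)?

Q3

The source sits at approximately (-3.1, -2.3), which lies in quadrant Q3. The divergence there is about +6, positive as expected for a source.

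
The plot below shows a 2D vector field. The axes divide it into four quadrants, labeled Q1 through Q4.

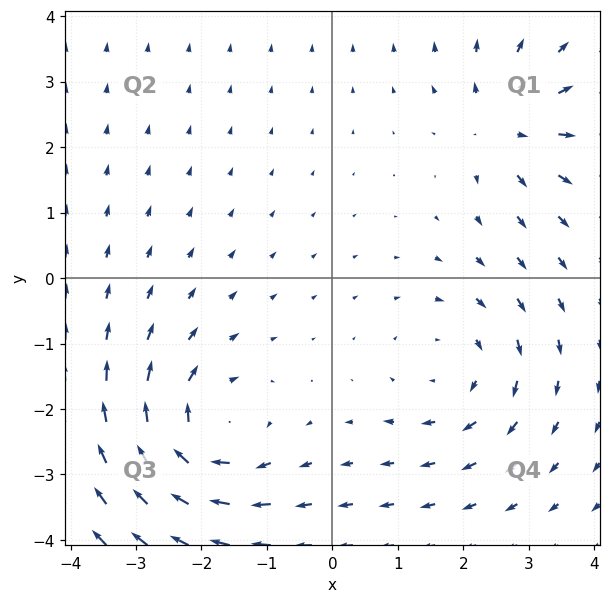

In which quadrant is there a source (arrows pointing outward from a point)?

The source sits at approximately (2.7, 2.3), which lies in quadrant Q1. The divergence there is about +4, positive as expected for a source.

Q1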